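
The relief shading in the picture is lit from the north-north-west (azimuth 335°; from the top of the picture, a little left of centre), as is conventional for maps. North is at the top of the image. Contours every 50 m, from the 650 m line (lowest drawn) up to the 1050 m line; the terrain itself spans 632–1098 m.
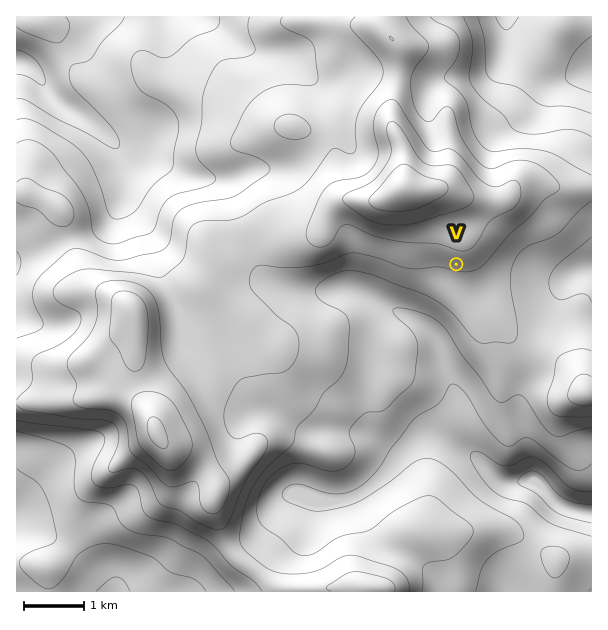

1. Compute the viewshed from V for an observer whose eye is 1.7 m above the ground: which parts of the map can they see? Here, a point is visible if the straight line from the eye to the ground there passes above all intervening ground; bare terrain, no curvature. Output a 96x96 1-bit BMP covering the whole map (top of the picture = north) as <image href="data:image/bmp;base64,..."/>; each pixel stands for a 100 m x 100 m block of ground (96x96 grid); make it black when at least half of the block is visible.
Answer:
<image width="96" height="96" href="data:image/bmp;base64,Qk2+BAAAAAAAAD4AAAAoAAAAYAAAAGAAAAABAAEAAAAAAIAEAAATCwAAEwsAAAIAAAAAAAAA////AAAAAAAAAAAAAAfgD+AAAQAAAAAAAD///+AAA4AAAAAAAH///+AAA4AAAAAAAf///8AAB8AAAAAAA////4AAD+AAAAAAB////wAAD/gAAAAAD////gAAD/8AAAAAH////gAAD/8AAAAAH////gAAH/8AAAAAH8H////4P/8AAAAAHwB///////AAAAAAHwAf/////4AAAAAAPwAP/////gAAAAAAPwAH/////AAAAAAAPwAD////+AAAAAAAfwAB////wAAAAAAAfwAA////AAAAAAAAfwAAf//+AAAAAAAAfwAAf//+AAAAAAAA/4AAP//8AAAAAAAI/8AAP//4AAAAAAAf/8AB///4AAAAAAA//+AH///wAAAAAAB///gf///gAAAAAAB////////gAAAAAAD/////5//AAAAAAAD/////w//gAQAAAAH/////w//wAQAAAAH/////w7/gAwAAAAP/////5x/gA4AAAAP//Af/7w/AA8AAAAP/8Af//w+AA/AAAAf/4Af//48AB/wAAAf/4A////8AA/4AAAf/wA////4Ag/8AAAf/wA////4Bg/8AAAf/wAf///wBg/8AAA//wAf///wBh/8AAA//4A////gBz/8AAA//4A////gD//8AAA//4A////AH//8AAA/x8B////AP//8AAA/h4D///+Af//8AAA/g4f///8Af//8AAA/A8f///4A///8AAA/A/////gA///8AAB/A////+AB//8AAAB+B////4AB//gAAAB+B////AAD/4AAAAD8B///4AAH/4AAAAD4D///gAAP/gAAAAHwD///AAA/8AAAAAOAB///AAB/wAAAAAAAB///gAD/gAAAAAAAA/gPgAD/gAAAAAAAA4AB4AH/AAAAAAAAAAAA4AD8AAAAAAAAAAAA8ADwAAAAAAAAAAAAcAPgAAAAAAAAAAAAYB/AAAAAAAAAAAAAAD/AAAAAAAAAAAAAAD/AAAAAAAAAAAAAAD/gAAAAAAAAAAAAAB/gAAAAAAAAAAAAAAfgAAAAAAAAAAAAAAHgAAAAAAAAAAAAAAAAAAAAAAAAAAAAAAAAAAAAAAAAAAAAAAAAAAAAAAAAAAAAAAAAAAAAAAAAAAAAAAAAAAAAAAAAAAAAAAAAAAAAAAAAAAAAAAAAAAAAAAAAAAAAAAAAAAAAAAAAAAAAAAAAAAAAAAAAAAAAAAAAAAAAAAAAAAAAAAAAAAAAAAAAAAAAAAAAAAAAAAAAAAAAAAAAAAAAAAAAAAAAAAAAAAAAAAAAAAAAAAAAAAAAAAAAAAAAAAAAAAAAAAAAAAAAAAAAAAAAAAAAAAAAAAAAAAAAAAAAAAAAAAAAAAAAAAAAAAAAAAAAAAAAAAAAAAAAAAAAAAAAAAAAAAAAAAAAAAAAAAAAAAAAAAAAAAAAAAAAAAAAAAAAAAAAAAAAAAAAAAAAAAAAAAAAAAAAAAAAAAAAAAAAAAAAAAAAAAAAAAAAAAAAAAAAAAAAAAAAAAAAAAAAAAAAAAAAAAAAAAAAAAAA="/>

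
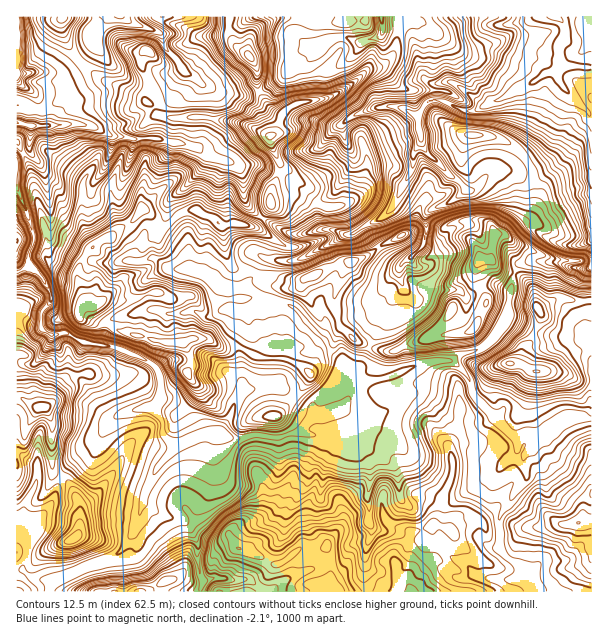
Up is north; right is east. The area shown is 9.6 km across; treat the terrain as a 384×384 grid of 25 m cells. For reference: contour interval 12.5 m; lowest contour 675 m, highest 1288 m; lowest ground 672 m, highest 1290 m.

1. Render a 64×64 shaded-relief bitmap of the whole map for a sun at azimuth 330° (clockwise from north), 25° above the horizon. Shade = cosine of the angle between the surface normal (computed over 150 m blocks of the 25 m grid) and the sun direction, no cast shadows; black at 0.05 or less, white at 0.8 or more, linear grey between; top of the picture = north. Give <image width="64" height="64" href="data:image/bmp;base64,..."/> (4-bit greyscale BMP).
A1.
<image width="64" height="64" href="data:image/bmp;base64,Qk12CAAAAAAAAHYAAAAoAAAAQAAAAEAAAAABAAQAAAAAAAAIAAATCwAAEwsAABAAAAAAAAAAAAAAABEREQAiIiIAMzMzAERERABVVVUAZmZmAHd3dwCIiIgAmZmZAKqqqgC7u7sAzMzMAN3d3QDu7u4A////AIh3is7+3e3JdlWLy6qGZ5mIiHeJmIiIiJmZiIh3d3Zlh3d4rN7d3tynZXiYiIdmiJmId4mYiIiIiIh3eIiHd2aHZVVoq7vM3cuHh2VlZ3ZniIh3iYiIiHd3d3d3d4iId3hkMiNWiZq83KiYdlVniHd3d4eJmIiId3d3eHd3eIiIeJdCEBNXiJvMuruHZ3eamHd2d4qpmIiId3d4hmZmd3iIq6dCI0aImau7vZiIiIq6mYZXerqYd3d3d2eHZVVmZ4iby5ZVZniZmqq+2YiZiauqqGZ5qZiHd3d3Z4h2ZlZmd4mrp2ZmaJmZma39qIiZqqqqdnmImqmIh3d3mZiIiHd3eKqXZWZniIiIm+/qmImamqqXaIiaqpiYiIerqpqqmGdnmphlVmeIiIiJvv25iJqZqZiJl5mZmJmZiJqqqqqZR3aJmIZWZoiIiIib3bmYiZmpl4qXiImYeJmIibqqqpk1h3mZmFVmeZmIiImrqZmImaupiriKqZhmiIiIq6qqqUWIaJmqdWZpmYiIiZmImpiZq7qqypu7qXZ3iIeaqqqqVXhoiJqWZmeZiIiJmZiKqJmaqqq6mqupdnd4iImZqqpVd1aIiZhmZomYiImqqZqpmZmZmZmZmqmGd3d4iZmaqlRnRGeJmXZmeJiIiauqmamZiIiIiIiIiYd3d3iJmZmqVGdCV3iZh2Z3eIiJmqmZmZiIiIiIiIiJh3d3d4iZmqtkV1I1eJmYdnZnd3d2ZlaIiIiIiIiIiJmHeIiHd3iaq4ZGVEVniZmId2ZmZ3ZEM0eIiIiIiIiZmYd3iIZmZ4mah0REVWZ3iZmIdlRGmYdlRXiIiIiIiaqph3d3h2ZmZ3h4dkNFZmZmeJl1NEaJqZhkZ3eIh3eJmqmXeHZ3ZVVVVomZdDVVVVVGiXQ0VXmZmYVGd3iHd3iJmZiHZmZUMzRFqqqXVVVWZlZ3VFVWaIiIhzRnd4iIiIiZmIdURUMiIzSqqqh2ZmZmZ3ZWVnd3d3d3Ukd3iIiIiJmZd1M0VEM0VZqpqZiHeIiHd4ZVZmZmVneFRnd3ZmeJmqmIdURndmZmd6qpq6maqWNHl1REVmZmeJdVd2ZTM0Z4mazcmImpiHaHjLmsy5dTICVmQzRnd4iIiHVlVnZCESNFi+/rmJmYd5mb3IZlMQAkVmZEVniIiIiIdVVnmqhTIREUne2oeIh3h5iKMAABJXiZqYh4iIiIiId3Z3iavLl2VSA5zchmd3dkd0MAAleZmZqqqpiIiIiIh3d4iIib3aiJgxWsyVVnd2NbtVUzV4iYiJmIiIiIiIh3d3d4iIm92niXI3qoZWZ3dRvqp2Q1ZndmZmd3d3iId2d3d3eIiJrMmJhCaamGZmeYSLu5h1VnZmdmZ3d3d3ZlZ3dmd4iIiby5mXRqupmImbqZe6mYh3iZmamHeIh3d2ZVd1VXeIiIq6h4dWm7q6rN26eLqZiZd5qqqph3d4iJqXVnZFZ4mZmrl3ZkSLu7u82bhryomZqoeIiIh3d3iZvNyXdkRWaaqau6dlNHq6qpiQhovch3eJh2Vnd3dniIiJzuypdURFmpmbuXZEaIiaqGBqqs2nVFZmVFZ2dmZ3dlRY3/7rdDE4uIm6l1RFiqvMoE26vcl1RWZUVnZmVFVWeHZ67//qYQK5eImoY1eZqqqyabq83KhlZ3VFZlVCI1d4iZd53//7QZuImql2eJl2ZVWYqru825dmd1RmZmVWVVQzRCEo3//ovsqqqqmIh2d2V5mquqrMunZ4dVd5mapzMzIhAAA57/3P//7tuph3d3Zbepq6mau8l3iqiJqaunRFREVTEAF7y4v////cqYh3dl2JmqqZmaupdpy6q5mql2ZlaJhkAEm6dnrv/tupmHd3a5maqomZm7mGWcurqay5d3ZmmphCN6qYh4mqqpmYdmZruZqqiLqLuZllm6u6vdp3d3Z5qXQ0m5iZdnmZmYh2Zmu6maunrIvJq6d6qrqs23eJmHipdVR7qYhmZ4iIiIhmarmaq7l9q8mcy5mZmIiZiJqpiJl2Zmq5h2Znd3eIiIZWuZq7u4zb7arLqYh3ZUVWibqZmHZ2abh3dmZnd4iIh1Wqu8zNzOzeyqqId3ZVRCEki5mYdndYqId1VWeImZmYaK3c3dzLuomIZmZ3ZlZ2MAE4qql3d2eZmIh3iZmZmZh6iru7upiIZEVVVWZ4mql1MRN6y4h3Z5mavMy7qpmZiIdWZ3d3d3eHZ3d3iazMy4UxAAWsupiIqrvN7ty6mZmYdWdmd3eIh3iImqqrzdzNtiAAACaJl2W9uZm8y6mYiJh4mId4iImZiHiJmqmru73+uFEAADRDMkmHZVeaqpiIiIqYiId3iZqYd4iJmImYmu//7ZEAAjNFNWZlRFeJmIiIjKmIiIiJqph3iYiId3VHre7u/FABNFdlZ1VEVWeJiIiKmYiHiJqph3eIh3dlZSN5qqrN1yMzRWRERENGZmeIiIp3d3eJmZh2Z3d3dlRFIleJmIrMhlQ0VURFVEVndneHe5dnd4mYeIdndmd2VnYzV3iJh5yphUVVRVZlRGd3eId6mGZmeJmbupmHZnd4l1Rnd4iXerqXVWVVZ3dUVnd4iHunZVVoms3cuamImZmnRGd3ZndVeqhmZmZniYdWd2eIiphmQ1eLy7qImqu7mKlTRnZmZVQ3mHd3d2Z4iHeIh4h7mHZCNoq7p0aKvMuHmoRFZndlZTeYd3eIZmd3eImZiH"/>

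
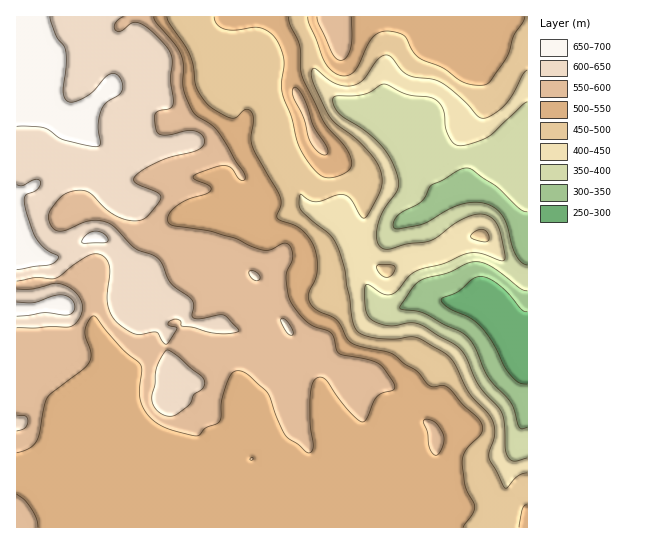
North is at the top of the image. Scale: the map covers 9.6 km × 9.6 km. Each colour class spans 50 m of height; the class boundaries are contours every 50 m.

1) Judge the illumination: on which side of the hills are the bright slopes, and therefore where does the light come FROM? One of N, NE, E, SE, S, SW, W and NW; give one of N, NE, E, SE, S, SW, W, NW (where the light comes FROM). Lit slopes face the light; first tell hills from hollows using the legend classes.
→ SW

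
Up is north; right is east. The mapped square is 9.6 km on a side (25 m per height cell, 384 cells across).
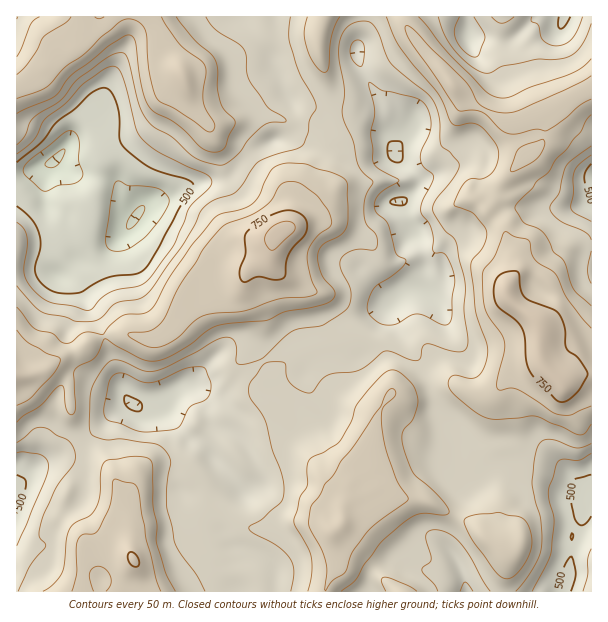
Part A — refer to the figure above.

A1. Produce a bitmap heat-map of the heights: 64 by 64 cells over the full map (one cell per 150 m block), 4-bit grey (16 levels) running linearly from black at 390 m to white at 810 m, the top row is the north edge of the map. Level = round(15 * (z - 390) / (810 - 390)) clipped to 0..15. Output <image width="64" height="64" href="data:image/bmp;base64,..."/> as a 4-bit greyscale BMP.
<image width="64" height="64" href="data:image/bmp;base64,Qk12CAAAAAAAAHYAAAAoAAAAQAAAAEAAAAABAAQAAAAAAAAIAAATCwAAEwsAABAAAAAAAAAAAAAAABEREQAiIiIAMzMzAERERABVVVUAZmZmAHd3dwCIiIgAmZmZAKqqqgC7u7sAzMzMAN3d3QDu7u4A////AIiZq7u7u7u7uYiHd3d3d3ibu5iImqqYh3ZniIh2VERWeIiau7u7zLuoiHd3d3d3eJq7uoiZmIh3dmeJmYdUREZ4iIq7u7zNy5iId3d3d3d4mru6mZiIh3d2eJqql2VERneIibu7vN3LmId3d3d3d3iau7upiIiId2Z4mruodURGd3iJu7u83LqId3d3d3d3iJu7u6qYiIh3d4mru6l2REVneIm7u7zMuoh3d3d3d3iIq7y7upiIiHd4mru7uXZERVd4iau7u8u6iHd3d3d4iIm7zMu7qZiId4iru6qpdkREVniImru7u7qHd3d3d4iImrvMzLu6qYiIiaqqqqh2VERGeIiJq7u7uYd3d3d3d4iau7zLu7u6mZmZmZmZmHZEREV3iIiau7u5h3d3d3d3eIq7vMu7u7u6qpiJmZiIdkRERGeIiIq7u6mHd3d3Zmd3iau7u7u7u7upiIiJiIh1REREV4iIiru7qYd3d3dmZneJq7u7u7u7qpiIiIiIh3VERERWeIiKu7uph3d3dmZnd4ibu7u7u7qpiIiIiIiHdlRERFZ3iIm7u6mHd3dmZ3d4iKq7u7u7upiIiIiIiId2VERFVnd4iaqqqYd3dmZ3d3iImqu7u7upmIiIiIiIiHZlVWZmd3iIiJmYh3dmZ3d3eIiZmru7u6mIiIiIiIiId3d2d3d3iIiIiId3dmZ3d3eIiIiZq7u7qZiIiIiIiIh3eIiHd4iId3d2ZmZmZnZnd4iIiIibu7upmIiIiIiIiIiJmYiIiIh3ZlVVVWd2Znd3iIiIiJq7u6mYiIiImZmYiZqqqYiJmHZVREREVnZnd3eIiIiIiau7qpiIiImamZmqu7q6mZmYdlRERERWZmd3eIiIiIiJq7u6mIiJmqqqqrvMu7upmZh2VEREREVWZ3eIiIiIiIiau7uYiJqqu7u7vN3Lu7qZmHdURFRERFZnd4iIh3iIiJq7upiJmqu7u7zO7tzMu6qYh2VWZlVFVmd3iIh3d4iIiaupiImqqru7vO7u3czLupmHdmd3dlVWd3d4iHd3d3eImZiIiJmJq7vN7u7dy7u7qZh3iJmIdmZ3eHeId3d3d3iIiIiIiIiru87u7dy7u7uqqYiau6mId3d4iHd3d3d3d4h3eIiIiJu83u7d3Lu7qqupmru7u6mHd4iIh3d3d3d3d3d3d3eIq7ze7t3Mu6qYmqmru7u7upiIiIiId3d3d3d3d3d3d4mrvN7u3cu6mIiIiJq7u7u7upmImYiIiHd3d2Zmd2Znibu83u7cy6mIh3d4iaqru7u7u6qqmYiIiHd2VVZmVWeKvM3u7ty7mHd3ZmeIiJq7u7u7u7uqqZmIh2VERVVVZ4q97u7dy7qHZVVEVnd4iau7u7vMu7u7u6mHdUREREVnis3u3MzLqXZURERFVmd4q7u7u8zMzLu7qYd2VERERWebzu7MvLqYdUQzREREVWeau7u8zdzdzLuYh3ZlRERVV5vN7cvMuYh1QzNERERERom7u7zd3e3Muoh3d3ZVRFVnm7zdzMuph3VEREREMzRFeKu7vM3e7cu5iHd3d2VVVWiau8zLuqmHdUREREMzM0RXmru8ze7u3LmIh3d3ZVVmeJq7zLuqmYh1REREQyEiNEaJu7zN7/7supiIiHZVVWd4iau7u6mZiHVERERDEREjRXirvM3v/+7LqpiIdlRFZ3iIq7u7qYiIZUREREMhARJEZ4q7zN7//tu7qId2VEVoiImru6mYiHdUQ0REQyEAETRXiau7ze7uy7uoh2VEVniIiqqqmIh3ZkQzNERDIRABI1Z4iZq7zNzLu6mGVERXiJmquqmIh3ZURDMzREMhEREjRWeIiJq7u7u7qYdURFZ4mqqqqpiIdlRDIjMzQyIhEiM0Vnd4iru7u7qph2VERXiKqqqqmYh2VDIhIiMzMiMzNERFd3iJq7u7qpiHdmVVZ4mqqrqpmIZUMhEREjMzM0RERVZ3d4iqu6qpmIdlVVVneJmau7qph1QyEAEjNENERFVmd4d3eJmZmZiIdlREVnd4iIm7u7mHZFMhABNERERFZneJmId3iIiIiIh2RERWd3iIibu7uph2dUIQE0RERFZ3iJqph3d3d4iIiHZERFZ4iIiJu7u7qYiHVCEjRERFZ3iJq7mId2d3iIiHdkRERXiIiJq7u7uqmYdkQzNERFZ3iJq7upiHd3d4iId2VERFeJmJq7u7u7qpiHVEREREVniau7u6mIiId3iId3ZVREV4qqq7u7u7u6mZh2RERERXiqu7u6mIiHd3eIh3dlVVRXm7u7u7u7u7urqphlRERFebu7u7qYiHd3d4iHd2VVVWiru7qqq7u7u7u7uoZEREaKu7zLqYiId3d3iId2ZmZnebzLqZmaq7u7u7u7l2VEVoq7zMu5iId3d3iIh3ZmZ3iazMuYiImZqru7u7uphlVXm7zMy7mIh3d3eImHdmd3iavMuYiIiIiJmru7u7uYdmebvMzLuYiHd3eIqodmZ3iKu7uXd3eIiIiJqru7u7qHeJu7y7uoiId3d4mqh2ZniJu7uXZnd3d3d4iZq7u7u6mIq7u7upiId3d3irqHVneJq7uXZVd3d3dmd4mru7u7upmru7uoiId3d3iKuodmd4q7uoZUVndnZlVXiJu7u7u7uru7upiHd3d3eIq7mHd4m7uodlRXd3ZlREZ4mqu7u7u7u7upiHd3d3d4iruoiIiruph2VWeIdmVERX"/>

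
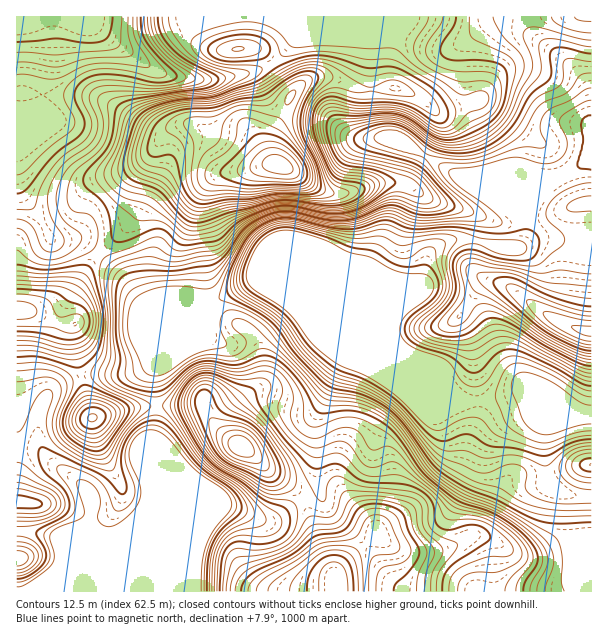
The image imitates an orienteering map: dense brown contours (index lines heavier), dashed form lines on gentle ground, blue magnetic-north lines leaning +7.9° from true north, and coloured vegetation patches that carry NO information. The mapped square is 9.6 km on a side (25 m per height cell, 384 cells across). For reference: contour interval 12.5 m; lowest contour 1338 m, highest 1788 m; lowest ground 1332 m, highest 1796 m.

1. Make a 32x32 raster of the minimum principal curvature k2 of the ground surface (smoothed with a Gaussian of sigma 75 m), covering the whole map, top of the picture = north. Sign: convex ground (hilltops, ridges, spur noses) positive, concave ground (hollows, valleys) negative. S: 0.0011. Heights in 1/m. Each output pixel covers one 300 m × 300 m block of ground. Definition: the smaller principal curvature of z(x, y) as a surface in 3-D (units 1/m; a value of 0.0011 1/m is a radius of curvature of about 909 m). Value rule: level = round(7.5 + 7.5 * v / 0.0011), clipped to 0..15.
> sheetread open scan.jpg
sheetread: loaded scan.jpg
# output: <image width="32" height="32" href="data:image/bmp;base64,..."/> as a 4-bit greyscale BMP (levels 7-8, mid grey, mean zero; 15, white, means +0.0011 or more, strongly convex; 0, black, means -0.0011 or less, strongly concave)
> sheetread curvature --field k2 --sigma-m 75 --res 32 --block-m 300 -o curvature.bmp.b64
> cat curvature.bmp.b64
<image width="32" height="32" href="data:image/bmp;base64,Qk12AgAAAAAAAHYAAAAoAAAAIAAAACAAAAABAAQAAAAAAAACAAATCwAAEwsAABAAAAAAAAAAAAAAABEREQAiIiIAMzMzAERERABVVVUAZmZmAHd3dwCIiIgAmZmZAKqqqgC7u7sAzMzMAN3d3QDu7u4A////ACR3d3d2KIiHeIZndmZmZme0V3d3dyh2d4mFZ3dmeIZnhVd3d3cZhlaIZoh2d3mFZyI2dnd3RHVVZViHZXmIVXiJdWdnd3QzVWVpmHZYdFdmiHRXdndhNmVmZmeXZDRlRGUzVld1BWeGaHZmZUVodmhlNnU3YWqYdld2d2NneHV6dFiGJTWIqWVnd3hEd2ZlVnRruFRHdnZGZ4iGFnd3ZlR1SJhlOZZlZ2aIYWd2d3dlZkQzRTjHZ4h1ZCZ3Z3ZlRmZlVmUjZVeIZDR3dWd1RWZnh2ZWczNFZjV3dTVWZVZ4d4qFR3dniIRHd3SJl1RoiIdplEd3d4hTd3d0V4ZGeHaIeGRVVWRCR3d3d0RWaHZmZ3dUZmZ1JXd3d2VUeHhld1VWZnaHZjN3dlV4ZIhDRneFVniGZ3hQMxBFZUISNVZ3dXd3dld1QwAkQzV2Vnd3d2aIZmVohmZFeZc2mHZXd4hnh2dmaJeIaGSIV5ZEd3Z4Zoh2eFeHeJqTV3hQI0ZmZnZnZolmd3iIc0RCAmdleIZ3ZmZ4d3d2ZUIhEEmIdWd3d2ZmaIl3l2ZBVlV5Z5ZmZodnh1RmRYV4Q4h3eGiXZ3aHZ4diAAACWYZ2iHZnd2d2h3Z2Qld4ZCRmZmZVZ3h2Vnd2ZUaHeJhlRFZmZmd3ZWd3d2ZYl1RFV3d3d4d3d2eI"/>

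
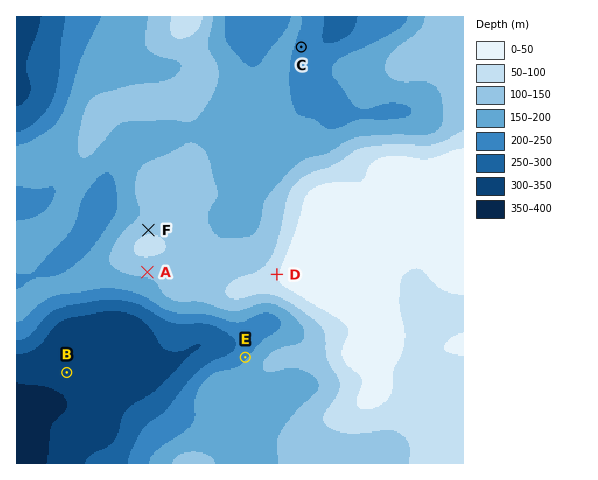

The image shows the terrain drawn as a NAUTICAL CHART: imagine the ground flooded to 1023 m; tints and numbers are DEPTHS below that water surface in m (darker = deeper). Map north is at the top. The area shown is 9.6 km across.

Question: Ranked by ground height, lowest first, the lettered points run B C A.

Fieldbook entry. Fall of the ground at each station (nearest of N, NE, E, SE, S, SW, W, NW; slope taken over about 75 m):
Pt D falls W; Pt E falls NW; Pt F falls N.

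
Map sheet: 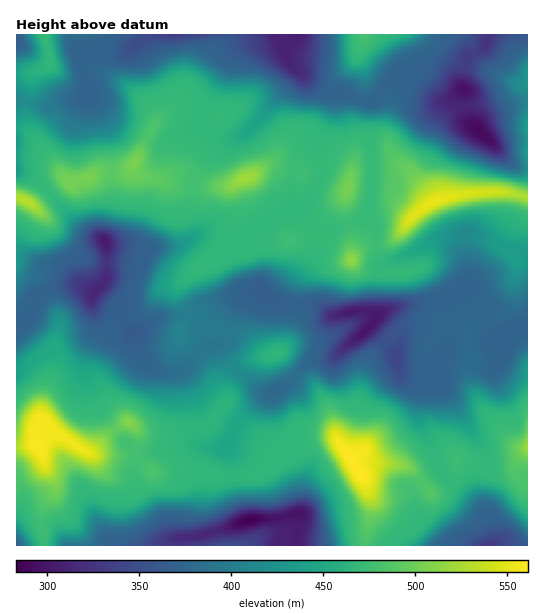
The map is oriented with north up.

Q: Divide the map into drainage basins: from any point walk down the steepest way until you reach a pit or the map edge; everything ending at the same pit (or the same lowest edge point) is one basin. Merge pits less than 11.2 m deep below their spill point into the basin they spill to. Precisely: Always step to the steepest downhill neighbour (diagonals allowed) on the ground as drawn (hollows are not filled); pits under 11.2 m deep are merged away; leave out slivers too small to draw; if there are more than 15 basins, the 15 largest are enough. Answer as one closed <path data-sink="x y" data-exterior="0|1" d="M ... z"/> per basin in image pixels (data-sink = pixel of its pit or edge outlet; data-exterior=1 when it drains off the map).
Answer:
<path data-sink="365 332" data-exterior="0" d="M503 191l-30 2-35 6-20 12-28 31-8 4-16 1-13 11-8-11-19-8-4-9-13 7-50 9-53 17-17 14-12 12 0 8 7 15 0 9 7-7 6-1 14 13 30 9 16 15 11 6-23 5-12 7-6 16 0 17-12 18-10 10-35 9-21-1-11-7-3 18-10 7 9 2 19 14 30-5 24 9 23 3 32-4 20-19 32-16 20-1 4 4 18-33 7-36 8-16 28-30 8-4 14 0 22 5-15 17-5 19 0 17 5 11-1 24 2 9 20 22 8 12 16 3 14 8 16 0 10-3 6-10 9-8 0-252z"/><path data-sink="249 520" data-exterior="0" d="M42 419l-5 2-2 6 0 10 5 10 4 17 11 20 0 5-14 23 4 34 320-1 6-29 0-17-7-20-8-10-5-12-17-19-13 0-14 4-29 16-16 16-43 4-36-12-30 5-19-14-19 0 15-4 6-8 1-14-8-9-20 12-15 16-5 3-31-19z"/><path data-sink="298 35" data-exterior="1" d="M363 34l-138 0-2 7-18 18-12 24-13 17-15 13 21-3 19 8 10 1-10 10-16 35-6 6-16 6 12-2 28 12 24 0 38-21 14 4 14 0 6 4 16-7 11-1 15 6 5 8 6-26-3-40 6-20 5-10 0-12-5-11 0-9 5-12z"/><path data-sink="105 241" data-exterior="0" d="M182 282l-17 4-15 11-23 0-12 11-3 9 0 19-16 37 0 6 8 14 21 27 17 14 7 3 21 1 35-9 10-10 12-18 0-17 6-16 12-7 23-5-11-6-16-15-30-9-14-13-6 1-6 8-1-10-7-15 0-8z"/><path data-sink="478 129" data-exterior="0" d="M527 82l-12 4-12 9-16 7-32 7-16 14-14 34-12 14 0 5 21 26 20-7 35-4 14 0 25 5z"/><path data-sink="95 292" data-exterior="0" d="M21 198l-5 1 0 97 17 10 21 8 6 7-5 22 2 18-12 30-5 28 5 2 13 13 31 19 5-3 15-16 18-11-10-15-13-15-8-14 3-14 13-29 0-19 3-9 12-11 23 0 15-11 12-1 7-5-15-1-36-16-36-1-24-5-22-34-20-20z"/><path data-sink="489 545" data-exterior="1" d="M527 450l-8 7-6 10-10 3-16 0-14-8-16-3-1 13-3 5-12 12-8 4-23-24-5-3-39-4-11 4 9 13 7 20 0 17-6 29 162 1z"/><path data-sink="395 357" data-exterior="0" d="M421 323l-14 0-8 4-28 30-8 16-7 36-7 15-10 15 0 4 16 23 11-4 39 4 5 3 23 24 8-4 12-12 3-5 0-15-7-10-20-22-2-9 1-24-5-11 0-17 2-13 18-23z"/><path data-sink="463 89" data-exterior="0" d="M422 34l-57 0-6 18 0 7 8 18 20 18 2 5 0 15-4 12 4 24 8 12 16 11 2-6 10-11 14-34 8-9 12-7 15-1 20-7 9-4 16-11-34-15-22-3-8-4-21-20z"/><path data-sink="177 35" data-exterior="1" d="M223 34l-130 0 3 9-1 21 4 6 24 13 18 14 11 11 6 11 22-19 13-17 15-28 15-14z"/><path data-sink="17 545" data-exterior="1" d="M37 443l-21 4 1 99 27-1-3-33 14-23 0-5-11-20-4-17z"/><path data-sink="486 43" data-exterior="0" d="M527 34l-68 1 10 6 8 18 8 8 30 16 8 2 5-4z"/><path data-sink="17 168" data-exterior="1" d="M21 129l-5 0 0 68 18 6 15-14 18-9-23-32-14-14z"/><path data-sink="17 37" data-exterior="1" d="M45 34l-29 1 1 39 10 0 22-10z"/>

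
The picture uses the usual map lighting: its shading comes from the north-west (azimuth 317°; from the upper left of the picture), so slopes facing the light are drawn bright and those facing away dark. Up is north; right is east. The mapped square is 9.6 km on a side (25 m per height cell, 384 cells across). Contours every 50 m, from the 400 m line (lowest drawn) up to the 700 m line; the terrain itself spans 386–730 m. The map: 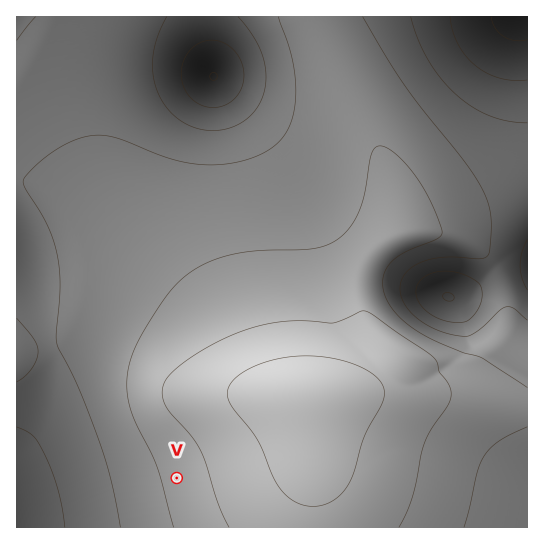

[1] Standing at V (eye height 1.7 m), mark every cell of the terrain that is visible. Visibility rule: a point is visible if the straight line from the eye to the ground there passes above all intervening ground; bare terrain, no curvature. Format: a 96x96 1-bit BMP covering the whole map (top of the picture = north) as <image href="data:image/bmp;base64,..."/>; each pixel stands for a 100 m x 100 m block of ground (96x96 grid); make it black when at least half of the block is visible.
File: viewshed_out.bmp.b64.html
<image width="96" height="96" href="data:image/bmp;base64,Qk2+BAAAAAAAAD4AAAAoAAAAYAAAAGAAAAABAAEAAAAAAIAEAAATCwAAEwsAAAIAAAAAAAAA////AAAAAAD////+AAAAAAAAAAD/////AAAAAAAAAAD/////gAAAAAAAAAD/////wAAAAAAAAAD/////4AAAAAAAAAD/////8AAAAAAAAAD/////+AAAAAAAAAD//////AAAAAAAAAD//////AAAAAAAAAD//////AAAAAAAAAD//////AAAAAAAAAD/////+AAAAAAAAAD/////+AAAAAAAAAD/////+AAAAAAAAAD//////AAAAAAAAAD//////AAAAAAAAAD///f//gAAAAAAAAD//8P//wAAAAAAAAD//4H//wAAAAAAAAD//wH//wAAAAAAAAD//wD//gAAAAAAAAD//gB//AAAAAAAAAD//AAPAAAAAAAAAAD/+AAAAAAAAAAAAAD/+AAAAAAAAAAAAAD/8AAAAAAAAAAAAAD/8AAAAAAAAAAAAAD/4AAAAAAAAAAAAAD/4AAAAAAAAAAAAAD/wAAAAAAAAAAAAAD/wAAAAAAAAAAAAAD/wAAAAAAAAAAAAAD/gAAAAAAAAAAAAAD/gAAAAAAAAAAAAAD/AAAAAAAAAAAAAAD+AAAAAAAAAAAAAAD8AAAAAAAAAAAAAAD8AAAAAAAAAAAAAAD4AAAAAAAAAAAAAADwAAAAAAAAAAAAAADgAAAAAAAAAAAAAADAAAAAAAAAAAAAAADAAAAAAAAAAAAAAACAAAAAAAAAAAAAAAAAAAAAAAAAAAAAAAAAAAAAAAAAAAAAAAAAAAAAAAAAAAAAAAAAAAAAAAAAAAAAAAAAAAAAAAAAAAAAAAAAAAAAAAAAAAAAAAAAAAAAAAAAAAAAAAAAAAAAAAAAAAAAAAAAAAAAAAAAAAAAAAAAAAAAAAAAAAAAAAAAAAAAAAAAAAAAAAAAAAAAAAAAAAAAAAAAAAAAAAAAAAAAAAAAAAAAAAAAAAAAAAAAAAAAAAAAAAAAAAAAAAAAAAAAAAAAAAAAAAAAAAAAAAAAAAAAAAAAAAAAAAAAAAAAAAAAAAAAAAAAAAAAAAAAAAAAAAAAAAAAAAAAAAAAAAAAAAAAAAAAAAAAAAAAAAAAAAAAAAAAAAAAAAAAAAAAAAAAAAAAAAAAAAAAAAAAAAAAAAAAAAAAAAAAAAAAAAAAAAAAAAAAAAAAAAAAAAAAAAAAAAAAAAAAAAAAAAAAAAAAAAAAAAAAAAAAAAAAAAAAAAAAAAAAAAAAAAAAAAAAAAAAAAAAAAAAAAAAAAAAAAAAAAAAAAAAAAAAAAAAAAAAAAAAAAAAAAAAAAAAAAAAAAAAAAAAAAAAAAAAAAAAAAAAAAAAAAAAAAAAAAAAAAAAAAAAAAAAAAAAAAAAAAAAAAAAAAAAAAAAAAAAAAAAAAAAAAAAAAAAAAAAAAAAAAAAAAAAAAAAAAAAAAAAAAAAAAAAAAAAAAAAAAAAAAAAAAAAAAAAAAAAAAAAAAAAAAAAAAAAAAAAAAAAAAAAAAAAAAAAAAAAAAAAAAAAAAAAAAAAAAAAAAAAAAAAAAAAAAAAAAAAAAAAAAAAAAAAAAAAAAAAAAAAAAA="/>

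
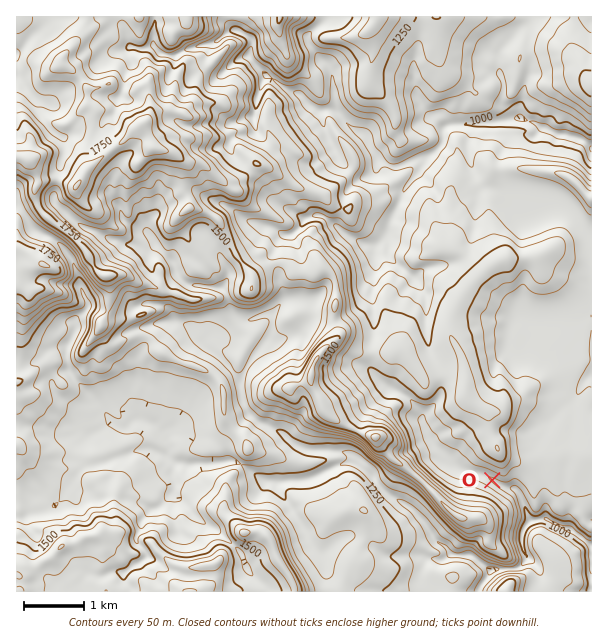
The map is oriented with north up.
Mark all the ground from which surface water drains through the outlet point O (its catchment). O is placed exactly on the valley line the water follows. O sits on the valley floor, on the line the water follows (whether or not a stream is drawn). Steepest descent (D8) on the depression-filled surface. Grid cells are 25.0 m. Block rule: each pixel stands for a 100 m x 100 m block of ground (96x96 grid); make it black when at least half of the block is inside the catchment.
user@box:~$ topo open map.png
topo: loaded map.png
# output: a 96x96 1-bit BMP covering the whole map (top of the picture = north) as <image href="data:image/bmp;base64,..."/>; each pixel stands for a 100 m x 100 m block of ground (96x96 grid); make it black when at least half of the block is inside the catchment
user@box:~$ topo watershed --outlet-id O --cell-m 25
<image width="96" height="96" href="data:image/bmp;base64,Qk2+BAAAAAAAAD4AAAAoAAAAYAAAAGAAAAABAAEAAAAAAIAEAAATCwAAEwsAAAIAAAAAAAAA////AAAAAAAAAAAAAAAAAAAAAAAAAAAAAAAAAAAAAAAAAAAAAAAAAAAAAAAAAAAAAAAAAAAAAAAAAAAAAAAAAAAAAAAAAAAAAAAAAAAAAAAAAAAAAAAAAAAAAAAAAAAAAAAAAAAAAAAAAAAAAAAAAAAAAAAAAAAAAAAAAAAAAAAAAAAAAAAAAAAAAAAAAAAAAAAAAAAAAAAAAAAAAAAAAAA4AAAAAAAAAAAAAAD8AAAAAAAAAAAAAAH8AAAAAAAAAAAAAAP8AAAAAAAAAAAAAAP8AAAAAAAAAAAAAAf8AAAAAAAAAAAAAA/+AAAAAAAAAAAAAD/+AAAAAAAAAAAAAH//AAAAAAAAAAAAAP//AAAAAAAAAAAAA///AAAAAAAAAAAAA///AAAAAAAAAAAAB///AAAAAAAAAAAAD//+AAAAAAAAAAAAP//+AAAAAAAAAAAB///+AAAAAAAAAAAH///+AAAAAAAAAAAP///+AAAAAAAAAAAf///8AAAAAAAAAAAf///wAAAAAAAAAAA////gAAAAAAAAAAA////gAAAAAAAAAAB////gAAAAAAAAAAB////gAAAAAAAAAAB//+AAAAAAAAAAAAB//+AAAAAAAAAAAAA//8AAAAAAAAAAAAAf/4AAAAAAAAAAAAAfAAAAAAAAAAAAAAAGAAAAAAAAAAAAAAAAAAAAAAAAAAAAAAAAAAAAAAAAAAAAAAAAAAAAAAAAAAAAAAAAAAAAAAAAAAAAAAAAAAAAAAAAAAAAAAAAAAAAAAAAAAAAAAAAAAAAAAAAAAAAAAAAAAAAAAAAAAAAAAAAAAAAAAAAAAAAAAAAAAAAAAAAAAAAAAAAAAAAAAAAAAAAAAAAAAAAAAAAAAAAAAAAAAAAAAAAAAAAAAAAAAAAAAAAAAAAAAAAAAAAAAAAAAAAAAAAAAAAAAAAAAAAAAAAAAAAAAAAAAAAAAAAAAAAAAAAAAAAAAAAAAAAAAAAAAAAAAAAAAAAAAAAAAAAAAAAAAAAAAAAAAAAAAAAAAAAAAAAAAAAAAAAAAAAAAAAAAAAAAAAAAAAAAAAAAAAAAAAAAAAAAAAAAAAAAAAAAAAAAAAAAAAAAAAAAAAAAAAAAAAAAAAAAAAAAAAAAAAAAAAAAAAAAAAAAAAAAAAAAAAAAAAAAAAAAAAAAAAAAAAAAAAAAAAAAAAAAAAAAAAAAAAAAAAAAAAAAAAAAAAAAAAAAAAAAAAAAAAAAAAAAAAAAAAAAAAAAAAAAAAAAAAAAAAAAAAAAAAAAAAAAAAAAAAAAAAAAAAAAAAAAAAAAAAAAAAAAAAAAAAAAAAAAAAAAAAAAAAAAAAAAAAAAAAAAAAAAAAAAAAAAAAAAAAAAAAAAAAAAAAAAAAAAAAAAAAAAAAAAAAAAAAAAAAAAAAAAAAAAAAAAAAAAAAAAAAAAAAAAAAAAAAAAAAAAAAAAAAAAAAAAAAAAAAAAAAAAAAAAAAAAAAAAAAAAAAAAAAAAAAAAAAAAAAAAAAAAAAAAAAAAAAAAAAAAAAAAAAAAAAAAAAAAA="/>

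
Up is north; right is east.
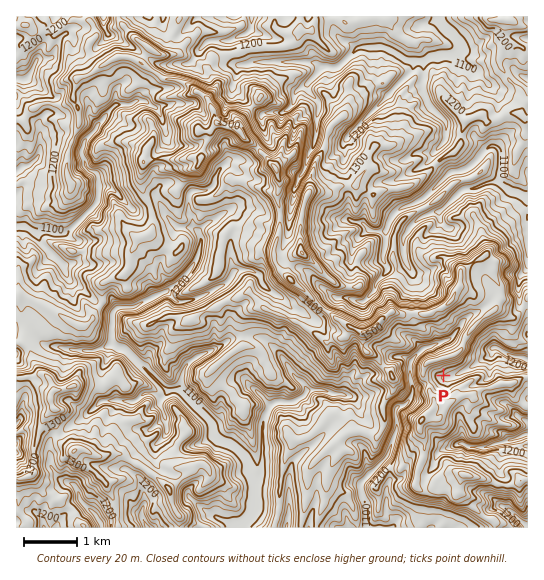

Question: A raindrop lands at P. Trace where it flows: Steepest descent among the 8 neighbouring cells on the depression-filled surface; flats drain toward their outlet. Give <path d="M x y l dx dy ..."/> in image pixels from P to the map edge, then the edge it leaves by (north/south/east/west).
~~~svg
<path d="M443 375l2 2 8 0 18-10 8-6 6-3 2 0 4-4 0-4 3-3 3 0 5 4 11 6 8 0 6 2"/>
exit: east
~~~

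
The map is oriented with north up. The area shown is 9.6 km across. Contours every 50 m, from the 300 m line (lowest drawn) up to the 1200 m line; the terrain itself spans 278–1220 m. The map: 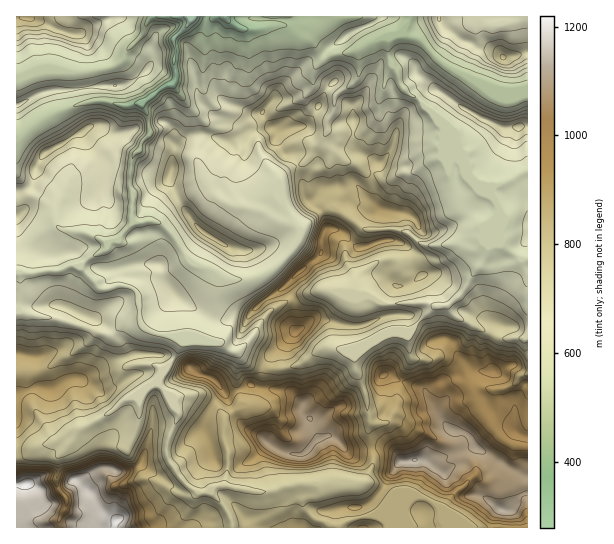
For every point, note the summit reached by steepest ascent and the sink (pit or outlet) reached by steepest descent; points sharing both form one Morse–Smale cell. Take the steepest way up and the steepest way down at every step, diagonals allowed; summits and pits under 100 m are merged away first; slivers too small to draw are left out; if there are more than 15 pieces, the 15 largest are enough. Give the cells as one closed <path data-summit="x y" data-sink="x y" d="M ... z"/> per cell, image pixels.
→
<path data-summit="415 459" data-sink="191 17" d="M393 67l-6 8-8 26-2 17-18 15-24-1-8-3-3 10-11 8-2 8-9 9-13 5-10 9 0 19 13 24 7 8 28-22 16 6 22 16 32 0 12 4 16 12 5 0-9 12-20 4-15-2-15 6-14 13-5 15 6 4 11-1 16 8 42-1 8 3-24 25-22 1-20 11-14 11 0 15 12 30 4 23-3 11 5 22-1 12-7 14-3 2-68 1-28 8-41-7 3-15 0-20-4-9 0-23-3-5-22-17-17 0-10 3 7 16-11 24-1 18 9 16 14 15 7 4 13-1 3 3 14 16 6 18 295-1 0-268-6 1-23-18-3-7 0-17 3-3-2-12-12-16-8-3-10-10-6-17-12-26-31-32-14-9z"/><path data-summit="26 483" data-sink="191 17" d="M410 16l-219 0-3 9-15 14 3 11-3 11 3 17-4 7 21 28 4 25-1 21 7 19 8 13 6 6 13 7 29 5 20 11 14 3-14-26 0-19 10-9 13-5 9-9 2-8 11-8 3-10 8 3 24 1 18-15 2-17 8-26 5-8-4-12 0-17 13-5 7-10z"/><path data-summit="46 151" data-sink="191 17" d="M109 101l-19 0-35 11-22 13-17 14 1 133 17 1 9-2 16 0 12-6 8 2 11-10 15-6 5-10 8-1 15-18 0-28-4-8 2-21 2-10 16-21-1-19-7-12-20 2z"/><path data-summit="318 439" data-sink="191 17" d="M361 348l-10 3-28-3-22 16-14 4-21 0-17-5-10-8-3 19 5 31-17 13 0 23 4 9 0 20-3 15 41 7 28-8 68-1 3-2 8-18 0-8-5-22 3-11-4-23-12-30 0-15z"/><path data-summit="26 483" data-sink="191 17" d="M155 221l-21 0-16 19-8 1-5 10-15 6-11 10-8-2-12 6-16 0-9 2-17-1-1 38 13 5 34 5 44 15 7-2 10 13 7 18 18 0 16 5 8-10 8-14 0-9 19 1 13-31 6-29-5-6-20-7-9-9-14-22-8-8z"/><path data-summit="205 233" data-sink="191 17" d="M171 84l-12 5-18 14 7 12 1 19-6 7-3 8-8 9-3 17 0 11 4 8-1 25 3 4 24 0 12 10 14 22 9 9 15 4 14 9 20 3 20-5 15-10 11-11 11-17 0-7-5-6-16-4-16-9-33-7-13-7-6-6-8-13-7-19 1-21-4-25z"/><path data-summit="519 127" data-sink="191 17" d="M402 32l-14 6 1 23 8 13 3 11 11 11 7 3 27 27 16 31 6 17 10 10 8 3 12 16 2 12-3 3 0 17 3 7 23 18 5-1 1-169-27 2-11-3-43-22-25-26z"/><path data-summit="47 389" data-sink="191 17" d="M19 311l-3 0 1 140 9 0 27-8 45-23 13-8 14-12 13-4 9-9 10-6 6-10-8-6-24-1-7-18-10-13-7 2-44-15-34-5z"/><path data-summit="117 521" data-sink="191 17" d="M138 396l-13 4-14 12-32 16-7 13-13 14 0 16-3 12 1 6 10 10 0 7-8 15 1 6 171 1 1-6-5-12-17-19-13 1-8-4-4 4-8 0-14-8-17-5-3-4-3-8-13-17 12-28z"/><path data-summit="301 271" data-sink="191 17" d="M327 207l-4 1-23 22 0 7-7 12-20 20-10 6-20 5-16-1-10-5 2 4-6 28-13 31-3 2 24 4 9 8 5 1 14-11 18-27 14-10 16-8 24-7 13 2 23 6-5-4 3-10 2-5 14-13 15-6 12 2 19-2 4-2 10-11-12-3-10-10-7-2-37-2-22-16z"/><path data-summit="295 331" data-sink="191 17" d="M326 289l-29 7-27 15-21 30-13 10 10 10 11 4 9 3 21 0 14-4 22-16 28 3 10-3 28-16 20 0 26-26-8-3-42 1-16-8-15 1z"/><path data-summit="17 105" data-sink="191 17" d="M190 16l-37 0-5 5-4 12-17 17-4 11-6 4-31 7-44-3-25 10-1 59 29-21 21-9 24-7 19 0 12 4 17-1 11-5 10-10 14-5 3-6-3-13 3-15-3-11 15-14z"/><path data-summit="503 57" data-sink="191 17" d="M527 16l-116 0-8 17 19 8 25 26 38 20 16 5 16 0 11-3z"/><path data-summit="27 17" data-sink="191 17" d="M151 16l-134 0-1 62 26-9 44 3 31-7 6-4 4-11 17-17z"/><path data-summit="190 367" data-sink="191 17" d="M190 336l-10 1 1 8-8 14-10 11-6 13 16 16 9-3 20 1 12 8 11 12 16-12-5-31 3-19-2-3-7-1-9-8-14-2z"/>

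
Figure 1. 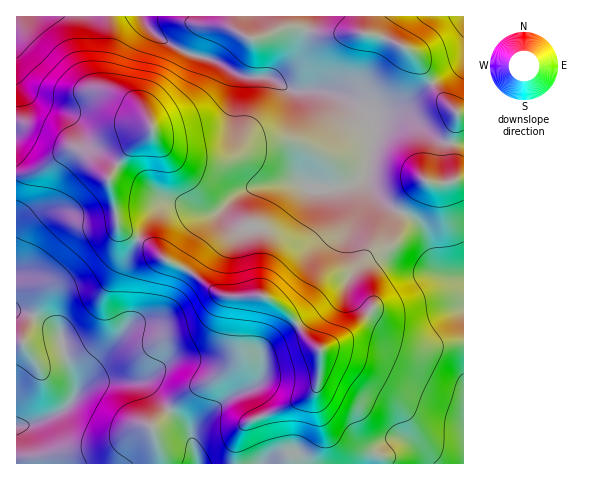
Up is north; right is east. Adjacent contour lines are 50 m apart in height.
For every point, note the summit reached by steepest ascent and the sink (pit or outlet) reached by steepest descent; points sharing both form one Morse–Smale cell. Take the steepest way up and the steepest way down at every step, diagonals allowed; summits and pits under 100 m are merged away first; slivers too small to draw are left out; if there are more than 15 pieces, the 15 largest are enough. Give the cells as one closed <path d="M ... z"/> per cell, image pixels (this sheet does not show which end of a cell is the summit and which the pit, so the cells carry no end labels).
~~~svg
<path d="M235 16l-218 0-1 107 8 0 31 12 15 11 17 6 13 13 9 13 9 46 5 7 24 13 17 15 24 11 34 25 42 1 5 2 15 11 10 10 11 17 16 14 27-16 25-26-1-9-12-23 0-9 11-13 15-7 4-4 10-29 12-19 13-15 5 3 17 0 8-3-4-23 0-19 6-18 0-8-21-22-20-34-9-7-18-10-20-5-19-2-22 3-29-7-14 0-22 9-14 1-12-9z"/><path d="M24 123l-8 1 0 339 219 1 2-24 5-13 6-5 42-16 16-8 10-9 4-20 0-19-15-14-11-17-20-17-10-6-42-1-34-25-24-11-17-15-24-13-5-7-9-46-9-13-13-13-17-6-15-11z"/><path d="M463 179l-16 4-17 0-5-3-13 15-12 19-10 29-4 4-15 7-11 13 0 9 12 23 1 9-19 22-34 20-1 28-3 11-7 6-28 14-26 9-13 9-7 19 1 18 228-1z"/><path d="M463 16l-99 0 0 17 19 4 28 14 10 12 19 32 19 19 4 0z"/><path d="M363 16l-127 0-1 11 7 8 7 3 14-1 22-9 14 0 29 7 22-3 13 2z"/><path d="M458 113l-7 25 0 19 4 23 9-1 0-64z"/>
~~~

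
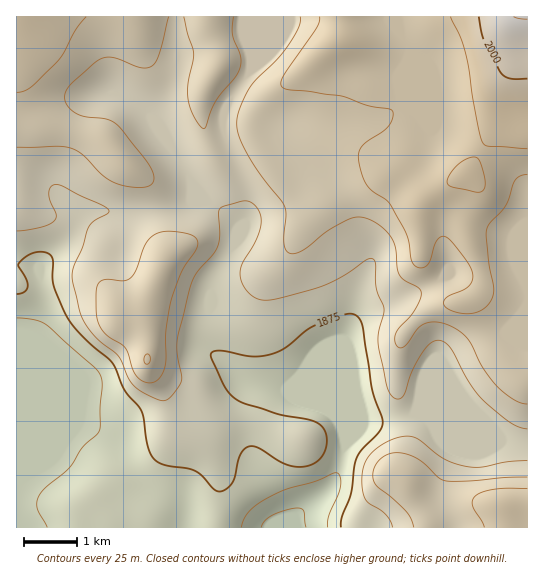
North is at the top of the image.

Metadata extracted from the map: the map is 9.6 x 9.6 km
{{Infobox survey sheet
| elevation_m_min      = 1825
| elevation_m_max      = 2025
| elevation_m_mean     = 1910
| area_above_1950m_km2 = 16.2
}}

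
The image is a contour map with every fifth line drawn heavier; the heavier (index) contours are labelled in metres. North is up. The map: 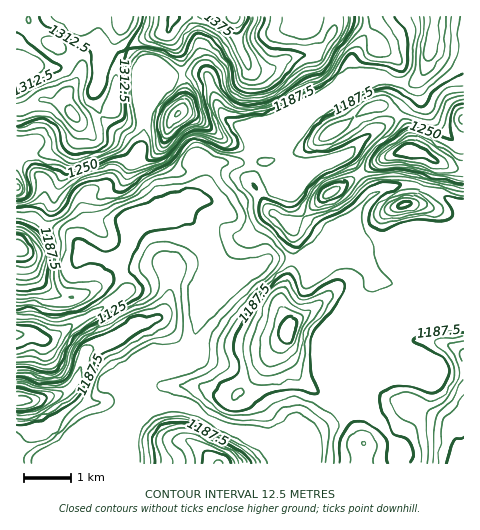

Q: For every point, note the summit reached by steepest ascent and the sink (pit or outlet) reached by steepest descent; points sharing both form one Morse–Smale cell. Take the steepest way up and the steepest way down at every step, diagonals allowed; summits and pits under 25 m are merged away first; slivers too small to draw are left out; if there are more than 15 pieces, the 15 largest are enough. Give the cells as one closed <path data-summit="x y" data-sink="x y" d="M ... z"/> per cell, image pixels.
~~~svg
<path data-summit="20 400" data-sink="17 335" d="M180 200l-19 10-10 10-18 12-5 16-8 14 1 12 5 14 0 4-4 4-24 15-24 12-22 15-9 1-10-5-17 1 1 129 113-1-1-25 9-27 0-16-3-6 1-5 10-10 22-9 25-18 7-41 11-25 2-19-3-12-8-15-16-20z"/><path data-summit="290 329" data-sink="17 335" d="M362 259l-91 0-18 10-21 7-9-2-9-7-4 18-10 21-7 41-25 18-25 11-7 8 0 8 15 9 25 2 13 4 26 16 21 8 24 4 13 0 8-4 25 0 5 3 5-3 31-22-2-11-12-10-14-33-2-8 2-12 13-10 15-8 25-3 20-10 8-10-2-7-22-7z"/><path data-summit="412 152" data-sink="17 335" d="M386 78l-15 2-73 30-10 5-46 46-26 2-6 3-8 26-8 6-13 1 0 3 5 13 21 29 6 22 4 4 15 6 21-7 18-10 29 1 25-22 3-6-20-11-12-14-10-27 0-19 37 1 24-7 27 39 17-8 21-1 25 8 27 16 0-65-9-3-9 13-8 8-17-8-10-3-2-15-7-16-11-11-12-4 8-4 7-16 0-4z"/><path data-summit="234 17" data-sink="17 335" d="M334 16l-160 0-8 16-20 5-18 11 16 19 0 46 9-17 12-12 4-7 34-3 7 7 6 20 5 10 8 9 15 10 9 19 35-34 10-5 77-31 11-1 9 3 3-8-2-12-15-11-8-12-9-8-18-7-9 0-2 2z"/><path data-summit="463 463" data-sink="17 335" d="M463 284l-49 0-15 3 0 11-7 6-20 10-25 3-24 14-6 9 2 15 14 33 10 7 6 14 21 5 14 13 10 14 2 23 68-1z"/><path data-summit="73 115" data-sink="17 335" d="M127 49l-6 7-3 10-4 40-10 8-16 7-7 0-17-17-16-4-8 1-24 10 0 36 7 6 21 32 0 14-10 18 16 11 18 5 10 12 8-23-2-9 1-17 7-6 13-5 29-28 10-20 0-70z"/><path data-summit="178 113" data-sink="17 335" d="M203 74l-34 3-4 7-12 12-7 13-2 28-8 20 8 18 16 22 1 13 17-10 18-3 9-12 2-13 4-8 28-2 14-12-9-20-15-10-10-12-9-27z"/><path data-summit="405 204" data-sink="17 335" d="M412 185l-21 1-19 8-21 25-19 9-7 10-22 20 31 1 30-13 11-1 18-9 12-2 11 16 4 14-3 13-8 9 54-2 1-74-6-6-21-11z"/><path data-summit="234 17" data-sink="17 335" d="M136 156l-31 29-13 5-8 9 2 23-7 22 12 8-12 3-5 17-8 18-2 19 4 19 36-20 22-16-6-30 8-14 5-16 5-5 8-3 16-16-5-15-13-18z"/><path data-summit="218 463" data-sink="17 335" d="M139 395l-1 16-9 27 2 26 143-1-2-8-10-10-27-15-20-7-19-13-14-6-31-3z"/><path data-summit="18 248" data-sink="17 335" d="M21 214l-5 1 0 119 17 0 15 5 15-8 5-6-4-16 2-19 8-18 5-17 12-3-9-4-14-15-18-5-21-12z"/><path data-summit="73 115" data-sink="117 17" d="M117 16l-89 1 4 10 11 12 31 17 6 6 0 12-13 18-1 10 4 9 11 10 16-3 17-12 4-40 3-10 6-7-7-10 1-12z"/><path data-summit="364 444" data-sink="17 335" d="M348 408l-36 26-6-3-25 0-8 4-13 0-15-4-7 1 24 13 10 10 2 9 121 0-1-23-10-14-14-13z"/><path data-summit="332 192" data-sink="17 335" d="M347 155l-24 7-37-1 0 19 10 27 12 14 18 11 25-13 22-25z"/><path data-summit="73 115" data-sink="17 68" d="M26 18l-10 1 0 91 8-1 21-9 14 1 8 5 0-14 11-14 3-14-7-8-31-17z"/>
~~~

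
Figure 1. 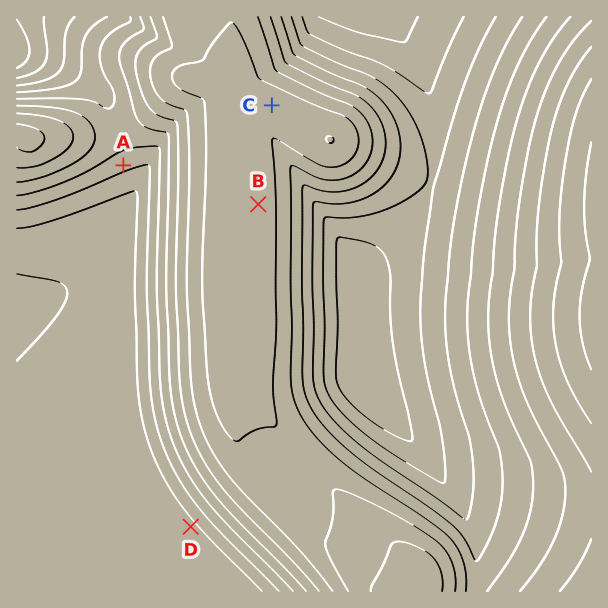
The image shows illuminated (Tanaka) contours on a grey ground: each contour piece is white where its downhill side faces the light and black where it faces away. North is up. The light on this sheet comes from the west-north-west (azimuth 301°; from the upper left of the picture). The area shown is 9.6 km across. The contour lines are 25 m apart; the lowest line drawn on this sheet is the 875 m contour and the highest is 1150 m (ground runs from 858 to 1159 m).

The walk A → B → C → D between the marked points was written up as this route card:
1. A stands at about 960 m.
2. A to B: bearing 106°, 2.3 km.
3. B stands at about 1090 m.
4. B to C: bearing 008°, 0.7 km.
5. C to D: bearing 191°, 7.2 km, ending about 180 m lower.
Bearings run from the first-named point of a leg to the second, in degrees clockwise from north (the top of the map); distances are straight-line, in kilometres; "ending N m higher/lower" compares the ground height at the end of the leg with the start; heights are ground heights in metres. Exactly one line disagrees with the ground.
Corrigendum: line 4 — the distance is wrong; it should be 1.7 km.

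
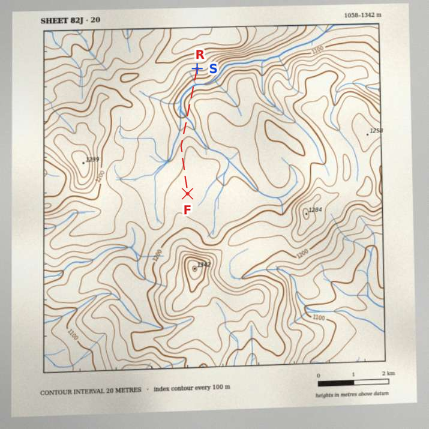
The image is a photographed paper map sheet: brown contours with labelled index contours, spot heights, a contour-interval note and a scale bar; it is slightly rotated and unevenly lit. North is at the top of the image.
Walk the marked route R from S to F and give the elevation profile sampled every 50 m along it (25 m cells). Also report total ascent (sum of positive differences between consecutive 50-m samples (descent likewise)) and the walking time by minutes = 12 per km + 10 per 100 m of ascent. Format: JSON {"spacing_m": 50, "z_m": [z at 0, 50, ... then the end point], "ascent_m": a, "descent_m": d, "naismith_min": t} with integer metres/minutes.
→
{"spacing_m": 50, "z_m": [1146, 1140, 1133, 1125, 1116, 1107, 1099, 1091, 1086, 1084, 1084, 1086, 1090, 1095, 1101, 1107, 1113, 1119, 1123, 1126, 1126, 1125, 1122, 1118, 1113, 1108, 1104, 1103, 1103, 1105, 1108, 1112, 1115, 1118, 1120, 1122, 1124, 1126, 1129, 1131, 1134, 1136, 1139, 1141, 1143, 1145, 1148, 1150, 1152, 1153, 1155, 1156, 1157, 1158, 1159, 1160, 1161, 1162, 1163, 1164, 1165, 1166, 1167, 1168, 1169, 1170, 1171, 1171, 1171, 1171, 1171, 1170, 1170, 1170], "ascent_m": 111, "descent_m": 87, "naismith_min": 54}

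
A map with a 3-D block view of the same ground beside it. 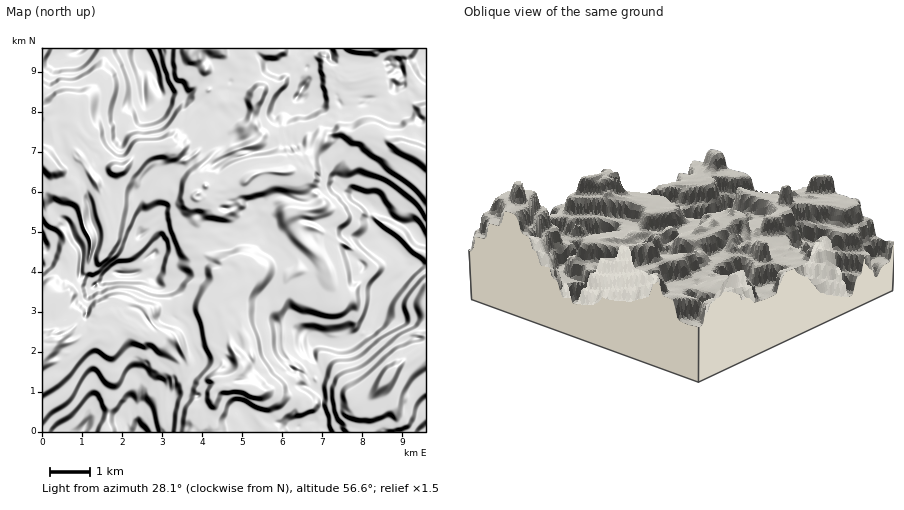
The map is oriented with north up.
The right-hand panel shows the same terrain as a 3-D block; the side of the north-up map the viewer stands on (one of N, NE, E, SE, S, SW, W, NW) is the NE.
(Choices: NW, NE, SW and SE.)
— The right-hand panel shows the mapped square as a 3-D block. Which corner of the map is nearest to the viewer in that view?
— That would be NE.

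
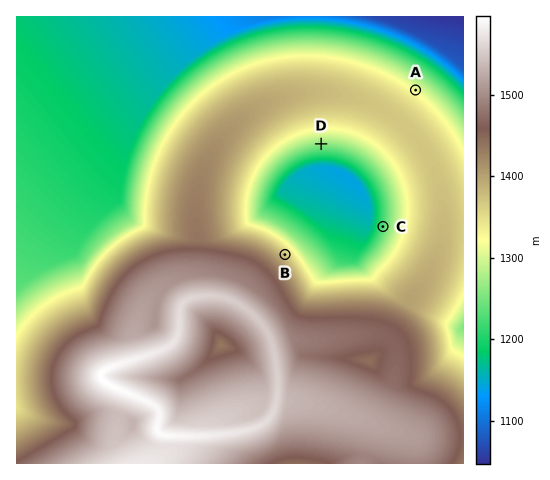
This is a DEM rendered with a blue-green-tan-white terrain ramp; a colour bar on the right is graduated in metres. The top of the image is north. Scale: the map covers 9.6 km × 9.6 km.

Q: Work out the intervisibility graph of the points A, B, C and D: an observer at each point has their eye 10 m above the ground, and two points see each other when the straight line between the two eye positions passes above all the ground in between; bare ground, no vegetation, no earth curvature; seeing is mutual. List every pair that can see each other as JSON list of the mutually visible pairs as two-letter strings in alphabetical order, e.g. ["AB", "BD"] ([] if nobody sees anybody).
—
["BC", "BD", "CD"]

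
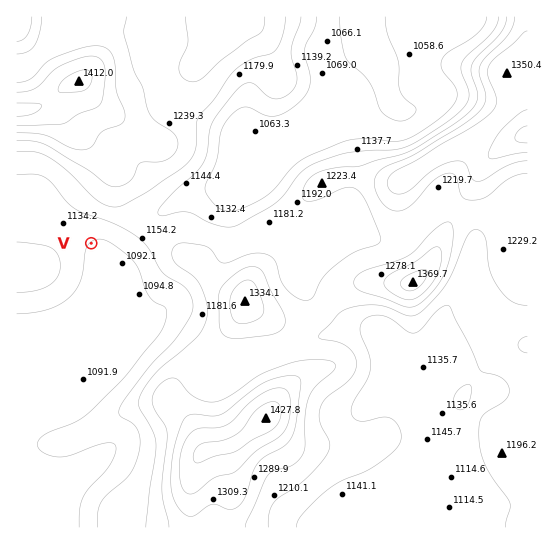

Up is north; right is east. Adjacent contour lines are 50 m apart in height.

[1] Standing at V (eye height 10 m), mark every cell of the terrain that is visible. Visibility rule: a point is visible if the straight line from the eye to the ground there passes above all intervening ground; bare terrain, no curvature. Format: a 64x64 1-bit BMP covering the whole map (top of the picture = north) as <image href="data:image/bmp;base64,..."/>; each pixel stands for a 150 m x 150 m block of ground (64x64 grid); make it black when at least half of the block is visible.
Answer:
<image width="64" height="64" href="data:image/bmp;base64,Qk0+AgAAAAAAAD4AAAAoAAAAQAAAAEAAAAABAAEAAAAAAAACAAATCwAAEwsAAAIAAAAAAAAA////AAAAAAAAAYAAAAAAAAB/gAAAAAAAAH8AAAAAAAAAfkAAAAAAAAA+IAAAAAAAAAAwAAAAAAAAADgAAAAAAAAAGAAAAAAAAAAcAAAAAAAAAA4AAAAAAPgAD8AAAAAA/wAH8AAAAABPwAf4AAAAAEPgB/4AAAAAAfgH/wAAAAAB/wA/AAAAAAH/4B+AAAAAAP/wD8AAAAAA//ADwAAAAAB/+AAAAAAACH/4AAAAAAAOf/wAAAAAAAf//AAAAAAAB///AAAAAAAD///AAAAAAAP/f+AAAAAAAf//8AAAAAAB/9/wAAAAAAD/x/AAAAAAAP/H8AAAAAAA/8f4AAAAAAP/4AgAAAAAB//wAAAAAAAH//AAAAAAAAf/8AAAAAAAB//wAAAAAAAD/6AAAAAAAAH+AAAAAAAAAfwAAAAAAAAA+AAAAAAAAADwAAAAAAAAAPAAAAAAAAAA4AAAAAAAAAHAAAAAAAAAAcAAAAAAAAADwAAAAAAAAAeAAAAAAAAAH4AAAAAAAAD+AAAAAAAAAPwAAAAAAAAA+AAAAAAAAAD4AAAAAAAAAAAAAAAAAAAAAAAAAAAAAAAAAAAAAAAAAAAAAAAAAAAAAAAAAAAAAAAAAAAAAAAAAAAAAAAAAAAAAAAAAAAAAAAAAAAAAAAAAAAAAAAAAAAAAAAAAAAAAAAAAAAAAAAAAA=="/>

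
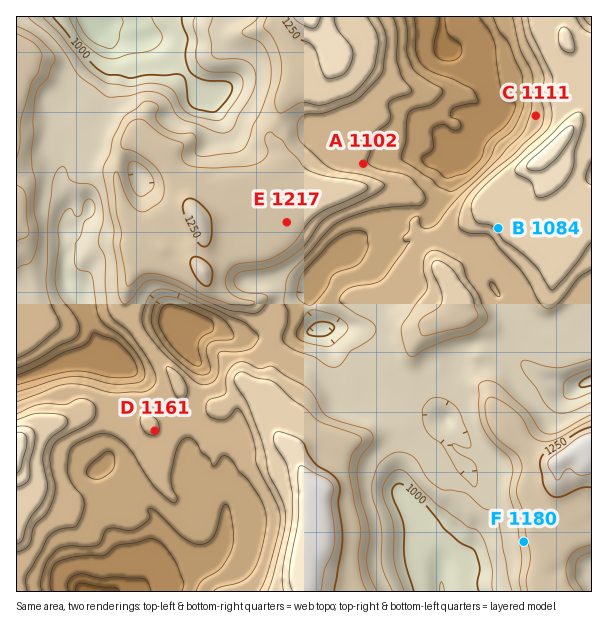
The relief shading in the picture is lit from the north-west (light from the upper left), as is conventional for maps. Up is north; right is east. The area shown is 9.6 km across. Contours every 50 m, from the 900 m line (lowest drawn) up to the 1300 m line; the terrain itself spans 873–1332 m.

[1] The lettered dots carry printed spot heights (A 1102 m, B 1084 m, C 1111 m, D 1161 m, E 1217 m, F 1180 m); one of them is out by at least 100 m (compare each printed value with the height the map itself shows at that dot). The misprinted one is B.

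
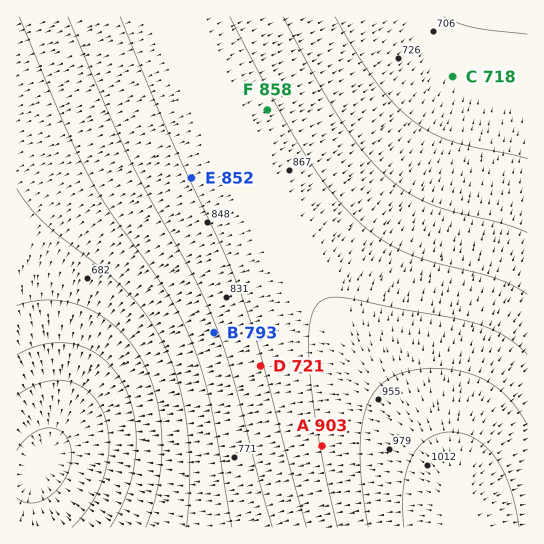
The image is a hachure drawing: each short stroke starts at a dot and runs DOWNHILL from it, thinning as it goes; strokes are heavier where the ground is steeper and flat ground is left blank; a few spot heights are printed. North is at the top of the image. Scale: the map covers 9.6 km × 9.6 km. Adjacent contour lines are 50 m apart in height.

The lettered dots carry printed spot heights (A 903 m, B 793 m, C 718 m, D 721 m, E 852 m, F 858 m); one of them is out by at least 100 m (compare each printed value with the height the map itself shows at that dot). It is D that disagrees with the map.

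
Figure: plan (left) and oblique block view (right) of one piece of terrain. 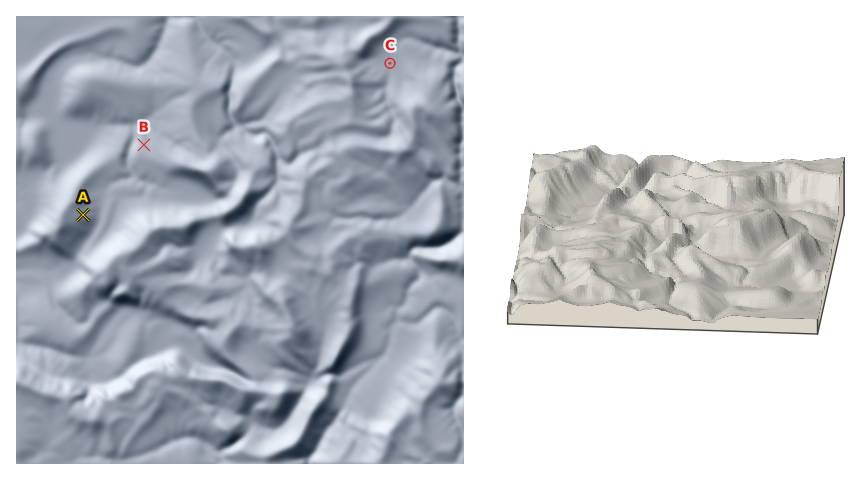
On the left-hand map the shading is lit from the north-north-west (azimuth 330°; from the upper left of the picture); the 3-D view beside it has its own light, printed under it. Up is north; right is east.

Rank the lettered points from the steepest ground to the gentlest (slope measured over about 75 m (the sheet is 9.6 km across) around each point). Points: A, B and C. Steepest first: A B C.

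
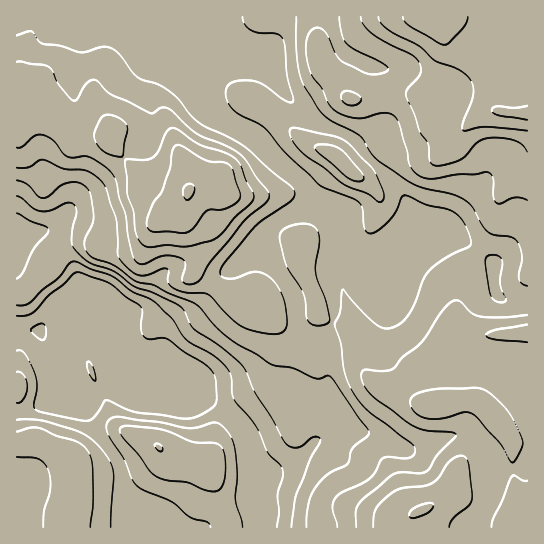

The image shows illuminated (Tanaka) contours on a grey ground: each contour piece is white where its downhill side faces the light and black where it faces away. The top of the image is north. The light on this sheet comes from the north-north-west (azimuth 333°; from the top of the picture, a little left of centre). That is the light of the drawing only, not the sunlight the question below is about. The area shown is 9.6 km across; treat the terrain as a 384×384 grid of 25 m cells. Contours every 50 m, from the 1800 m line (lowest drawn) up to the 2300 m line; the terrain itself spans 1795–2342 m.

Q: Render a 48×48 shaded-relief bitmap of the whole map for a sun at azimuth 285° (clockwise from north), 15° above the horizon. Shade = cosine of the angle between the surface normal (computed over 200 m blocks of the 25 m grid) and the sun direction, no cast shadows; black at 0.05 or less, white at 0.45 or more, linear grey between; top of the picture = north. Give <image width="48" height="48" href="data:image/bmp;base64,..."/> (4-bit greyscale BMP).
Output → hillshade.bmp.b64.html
<image width="48" height="48" href="data:image/bmp;base64,Qk32BAAAAAAAAHYAAAAoAAAAMAAAADAAAAABAAQAAAAAAIAEAAATCwAAEwsAABAAAAAAAAAAAAAAABEREQAiIiIAMzMzAERERABVVVUAZmZmAHd3dwCIiIgAmZmZAKqqqgC7u7sAzMzMAN3d3QDu7u4A////AImrlTNGeIiIiJlke97su83cupdURXm6iIirpjNGeIiJiIdEes7tu8zcu6h1RWirmIibt0M2eIiJmHU1m87ty7zdy6qXVFabqIibp0NGiIiIiGMki83uy7ve3Kq7hDWcqIiap0NGmqh3iGMUirzdy6vN7KrNtiScqIiap0NHq7l2iGIUiqvMy6q8y5rO1zSbl3iapzNYvLhmeHMVmqmru6q7qZve2VWbloeJlkR7zKhmeHMmvLl4q7u6maq8ynerhql3dle9yphniYQ4zLl3iau6qqmImZq5ZLp3d4vtqZh4q5ZqzKmHd5u7qql2Z5u3RHiIiKzKiJmJvLibu5iIh5vLqrqGVoqmRCNYiauoeJiIm8y7upiIiKzLqrynVol1VgA3ial2eIiIis3LqYiIib3Kmau5iIhlZxAmiqhmeIiIis3cuYiIid65mZmqqZh2dyI3mqdXiIiImrzMuYiIit2pmZiImZh3iDNYqpZniHeImry7qYiIi9yYmpmHiIiIiFVpqoZomHeKqqupmHd3i9uImqqYd3d3d3aKqXeJqYerqqqph3ZnisqHiqu6mIiHd3eamHiJqpisuqqoh2Voial3iavLqZmpmURph4iZq7q8y7qph1WJeJl3iavLqImquzEmiImZmruru7qZhkWad5h3iau7qGaJqlICaIiZqaqpiaqahkaZd4d3iJq7qGVomZcgJoibyYu5VXialleYeId4iJq7qGV6urpxA3it2FjMcjeZl3mXaId4iJq7qGV7zLy1FZmcyDScoxSIiJqFWJd3iImqqXZ63bvJacqb2lRolRFXiKuER5h3eIiZqYd5zKq7vduc7HVmZjAVeKuVRomHeIiJmZmIq4mrzuyt/pZmRVECaKqWVomXZ4iIibuXiZiJvdzO/7mGNFMANomYd4qoVniIisyneKl2i93O/8unRGQQA1eIh4m5VGiIisynd7p0Wc3f/Ku5VGYwATVniIm6U2iIiauod6p0SLzv+5vKdnYxI0VniJmHRHiHiJmoiIl2V5ve65vLh3YhJGeJm7lTR6l2Z4iZiGZ3doq8ypvLh4YgJXiavLY0eruWRWeJmUV5l3mpmazKd4YhNoq7u3NYqqu5UzWJqUV6qIqWV77ZZnVEaKvMuFSLqavLlCR4mVV6mKuVNa7HRWZniby5h3iqmrurt0NXeHeIiKumRIylNXiImrqImZiImsuZu3VmZ4iXeKunZop0R4iZmZiKupdmesuYrMmHeJmXaKqHd4hkaJqqh2es3KdVebqHnNyoiJmXaKh3eIdmeJq6dnm93bhmibp3i8yoiZl2eZhnd4d3iJmZh4vdu6h4msuHiruYiJl2aKhmZ3iIiIiIiJztqIeImryoiqmYiIiHeKl1Z3iIiIiIiK39h3iIiay5iIiIiHeIeJqGd4iIiIiIiK78h3iImZu6h3eIiId4iImHeIiIiIiIiK78h4mZmZqpZneIiJh4h4iIiIiIiIiJh5zsiJq7qpmYVFeIiJh4h3eIiIiIiIial4rMmavLuqmHVEZ4iA=="/>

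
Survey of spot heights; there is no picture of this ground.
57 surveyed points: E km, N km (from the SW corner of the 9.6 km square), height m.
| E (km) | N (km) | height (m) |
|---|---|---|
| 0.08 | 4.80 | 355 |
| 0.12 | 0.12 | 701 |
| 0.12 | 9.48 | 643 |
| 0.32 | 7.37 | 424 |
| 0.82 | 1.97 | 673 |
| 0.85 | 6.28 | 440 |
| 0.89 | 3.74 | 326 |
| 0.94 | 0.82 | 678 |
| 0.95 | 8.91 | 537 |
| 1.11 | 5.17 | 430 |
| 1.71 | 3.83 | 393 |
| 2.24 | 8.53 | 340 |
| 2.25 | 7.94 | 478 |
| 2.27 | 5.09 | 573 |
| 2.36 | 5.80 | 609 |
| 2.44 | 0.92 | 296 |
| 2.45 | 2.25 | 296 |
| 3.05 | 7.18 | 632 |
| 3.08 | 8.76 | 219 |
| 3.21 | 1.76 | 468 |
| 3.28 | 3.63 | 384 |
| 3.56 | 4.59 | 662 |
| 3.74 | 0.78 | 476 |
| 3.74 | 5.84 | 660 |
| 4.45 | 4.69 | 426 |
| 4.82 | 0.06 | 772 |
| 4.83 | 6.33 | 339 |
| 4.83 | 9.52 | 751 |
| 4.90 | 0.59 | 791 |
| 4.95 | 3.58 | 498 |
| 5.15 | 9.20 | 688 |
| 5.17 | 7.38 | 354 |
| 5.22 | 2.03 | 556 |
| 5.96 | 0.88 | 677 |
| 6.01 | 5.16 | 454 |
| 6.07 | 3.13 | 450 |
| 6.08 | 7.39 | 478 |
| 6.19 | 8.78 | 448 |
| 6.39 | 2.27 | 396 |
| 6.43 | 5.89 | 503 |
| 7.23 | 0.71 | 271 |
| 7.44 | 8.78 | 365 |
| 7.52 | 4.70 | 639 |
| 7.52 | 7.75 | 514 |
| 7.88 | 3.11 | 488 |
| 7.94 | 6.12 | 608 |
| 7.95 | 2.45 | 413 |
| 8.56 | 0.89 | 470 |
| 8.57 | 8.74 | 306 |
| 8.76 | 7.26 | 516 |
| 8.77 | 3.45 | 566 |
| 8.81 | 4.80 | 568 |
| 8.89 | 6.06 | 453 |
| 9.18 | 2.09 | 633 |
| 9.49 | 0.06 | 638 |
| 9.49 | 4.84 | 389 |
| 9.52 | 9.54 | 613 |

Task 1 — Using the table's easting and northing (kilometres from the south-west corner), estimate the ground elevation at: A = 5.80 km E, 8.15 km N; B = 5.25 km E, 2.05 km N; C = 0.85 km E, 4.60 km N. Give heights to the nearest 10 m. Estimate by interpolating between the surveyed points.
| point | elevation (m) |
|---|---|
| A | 490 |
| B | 560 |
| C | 330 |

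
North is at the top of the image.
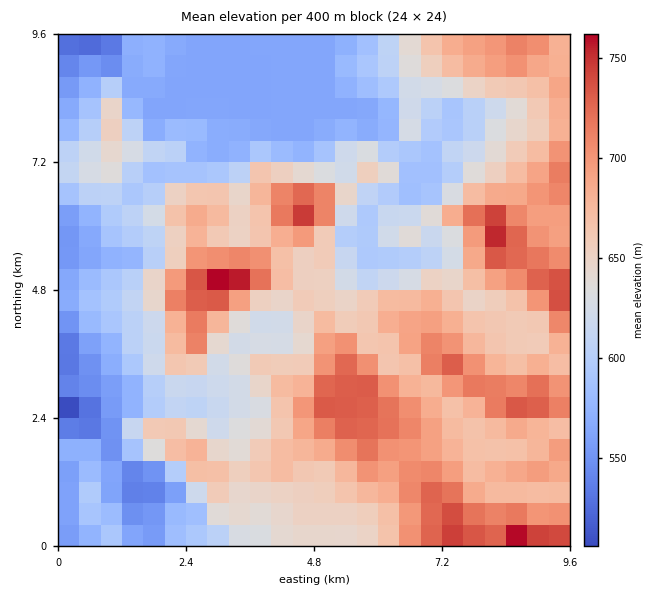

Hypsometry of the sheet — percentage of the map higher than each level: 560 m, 94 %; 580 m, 79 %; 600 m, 69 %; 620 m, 62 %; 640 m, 53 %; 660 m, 41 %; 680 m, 27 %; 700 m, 16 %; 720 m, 9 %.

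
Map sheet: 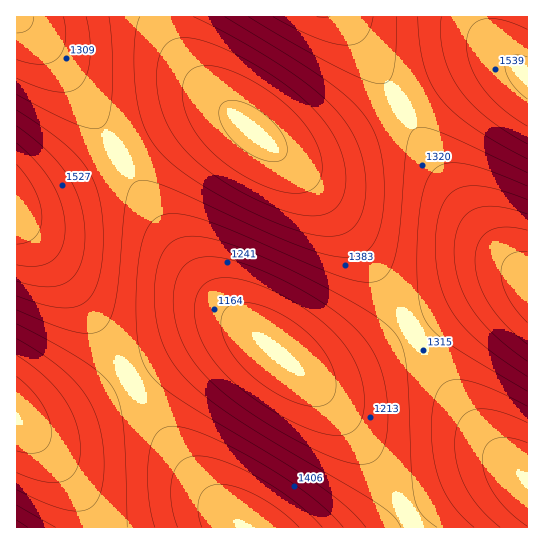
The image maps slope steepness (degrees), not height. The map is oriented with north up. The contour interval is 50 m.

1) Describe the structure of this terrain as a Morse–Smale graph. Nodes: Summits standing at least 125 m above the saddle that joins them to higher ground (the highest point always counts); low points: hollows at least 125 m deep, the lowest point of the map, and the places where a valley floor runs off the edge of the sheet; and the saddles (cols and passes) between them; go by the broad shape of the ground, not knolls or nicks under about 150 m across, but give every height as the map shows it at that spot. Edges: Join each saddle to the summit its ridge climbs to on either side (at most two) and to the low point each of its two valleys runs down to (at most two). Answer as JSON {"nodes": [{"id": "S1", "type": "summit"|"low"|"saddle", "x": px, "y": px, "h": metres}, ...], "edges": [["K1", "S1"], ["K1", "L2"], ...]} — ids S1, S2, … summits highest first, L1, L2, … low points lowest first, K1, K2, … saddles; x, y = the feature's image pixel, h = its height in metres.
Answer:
{"nodes": [
{"id": "S1", "type": "summit", "x": 17, "y": 205, "h": 1640},
{"id": "S2", "type": "summit", "x": 254, "y": 131, "h": 1617},
{"id": "S3", "type": "summit", "x": 527, "y": 78, "h": 1562},
{"id": "S4", "type": "summit", "x": 251, "y": 527, "h": 1549},
{"id": "S5", "type": "summit", "x": 527, "y": 485, "h": 1496},
{"id": "L1", "type": "low", "x": 527, "y": 287, "h": 1066},
{"id": "L2", "type": "low", "x": 278, "y": 353, "h": 1104},
{"id": "L3", "type": "low", "x": 17, "y": 414, "h": 1164},
{"id": "L4", "type": "low", "x": 17, "y": 17, "h": 1235},
{"id": "K1", "type": "saddle", "x": 119, "y": 154, "h": 1412},
{"id": "K2", "type": "saddle", "x": 130, "y": 379, "h": 1362},
{"id": "K3", "type": "saddle", "x": 402, "y": 106, "h": 1359},
{"id": "K4", "type": "saddle", "x": 413, "y": 330, "h": 1309},
{"id": "K5", "type": "saddle", "x": 409, "y": 518, "h": 1295}],
"edges": [["K1", "S1"], ["K1", "S2"], ["K1", "L2"], ["K1", "L4"], ["K2", "S1"], ["K2", "S4"], ["K2", "L2"], ["K2", "L3"], ["K3", "S2"], ["K3", "S3"], ["K3", "L1"], ["K4", "S2"], ["K4", "S5"], ["K4", "L1"], ["K4", "L2"], ["K5", "S4"], ["K5", "S5"], ["K5", "L2"]]}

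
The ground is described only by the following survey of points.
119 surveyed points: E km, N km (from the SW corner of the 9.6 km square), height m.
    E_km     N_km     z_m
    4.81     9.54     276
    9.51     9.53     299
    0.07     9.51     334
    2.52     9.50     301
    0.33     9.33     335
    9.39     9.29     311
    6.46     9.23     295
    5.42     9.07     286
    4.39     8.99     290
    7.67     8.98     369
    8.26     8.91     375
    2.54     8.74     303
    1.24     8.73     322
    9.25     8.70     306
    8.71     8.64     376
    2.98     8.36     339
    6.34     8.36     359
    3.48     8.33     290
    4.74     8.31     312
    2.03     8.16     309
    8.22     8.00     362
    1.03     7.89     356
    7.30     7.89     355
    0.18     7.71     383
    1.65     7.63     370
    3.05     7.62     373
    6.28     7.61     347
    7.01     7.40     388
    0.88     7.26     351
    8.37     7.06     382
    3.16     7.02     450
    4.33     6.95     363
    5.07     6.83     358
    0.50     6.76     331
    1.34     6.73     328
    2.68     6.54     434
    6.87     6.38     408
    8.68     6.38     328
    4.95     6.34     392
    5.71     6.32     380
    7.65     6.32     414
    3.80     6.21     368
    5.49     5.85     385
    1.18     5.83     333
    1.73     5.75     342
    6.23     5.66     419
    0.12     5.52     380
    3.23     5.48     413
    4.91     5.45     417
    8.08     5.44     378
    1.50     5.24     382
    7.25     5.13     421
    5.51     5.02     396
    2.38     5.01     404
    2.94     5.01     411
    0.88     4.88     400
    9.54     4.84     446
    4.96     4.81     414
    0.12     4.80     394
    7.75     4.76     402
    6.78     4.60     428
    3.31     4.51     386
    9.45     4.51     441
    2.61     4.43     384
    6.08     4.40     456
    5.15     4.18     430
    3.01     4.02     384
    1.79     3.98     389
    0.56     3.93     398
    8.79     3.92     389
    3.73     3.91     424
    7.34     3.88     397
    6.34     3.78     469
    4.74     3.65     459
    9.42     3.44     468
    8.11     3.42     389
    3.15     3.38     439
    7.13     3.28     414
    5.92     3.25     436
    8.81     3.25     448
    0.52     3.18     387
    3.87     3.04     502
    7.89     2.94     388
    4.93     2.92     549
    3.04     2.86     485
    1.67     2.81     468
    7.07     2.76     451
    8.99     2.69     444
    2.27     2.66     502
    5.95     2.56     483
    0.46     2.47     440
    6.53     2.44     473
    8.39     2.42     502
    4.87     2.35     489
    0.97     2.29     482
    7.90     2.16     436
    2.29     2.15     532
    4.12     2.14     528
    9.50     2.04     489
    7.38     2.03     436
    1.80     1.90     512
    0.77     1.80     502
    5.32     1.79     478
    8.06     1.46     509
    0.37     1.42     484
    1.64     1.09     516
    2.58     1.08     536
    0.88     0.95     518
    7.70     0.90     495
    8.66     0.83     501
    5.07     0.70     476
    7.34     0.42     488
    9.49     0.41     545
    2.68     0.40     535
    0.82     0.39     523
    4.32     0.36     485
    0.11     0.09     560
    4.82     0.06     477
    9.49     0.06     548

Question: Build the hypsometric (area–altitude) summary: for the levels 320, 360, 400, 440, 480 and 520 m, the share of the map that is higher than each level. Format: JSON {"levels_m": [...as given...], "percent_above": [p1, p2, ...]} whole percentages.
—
{"levels_m": [320, 360, 400, 440, 480, 520], "percent_above": [91, 74, 54, 35, 22, 8]}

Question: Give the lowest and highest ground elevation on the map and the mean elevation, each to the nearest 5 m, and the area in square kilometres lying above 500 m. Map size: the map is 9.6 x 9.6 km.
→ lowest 275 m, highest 560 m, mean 415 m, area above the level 14.3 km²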